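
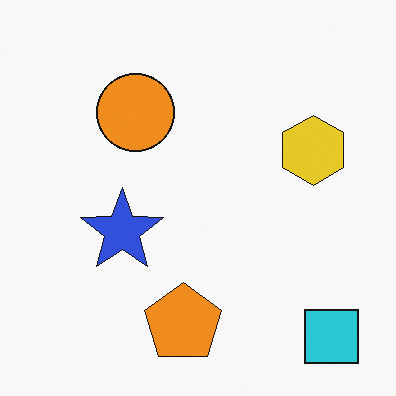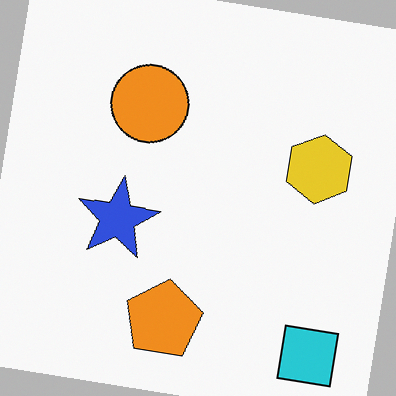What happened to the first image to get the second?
The transformation is: rotated clockwise by a small amount.

Every shape is tilted by the same angle and the image corners show triangular fill wedges — a whole-image rotation by a non-right angle.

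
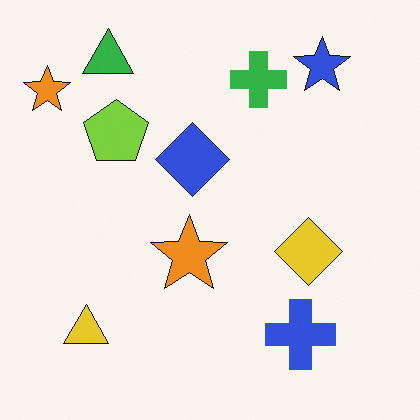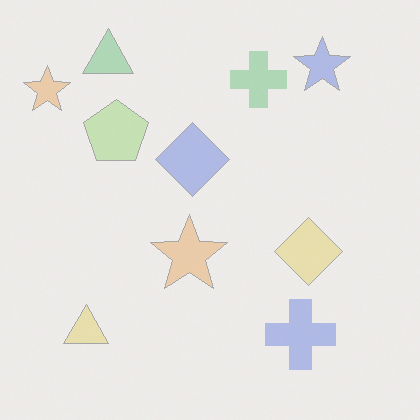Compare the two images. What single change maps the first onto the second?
The image was given much lower contrast.

Tones are pushed toward mid-grey across the whole image — a global contrast change.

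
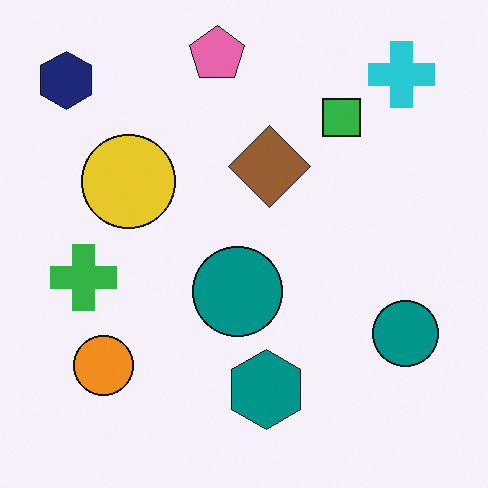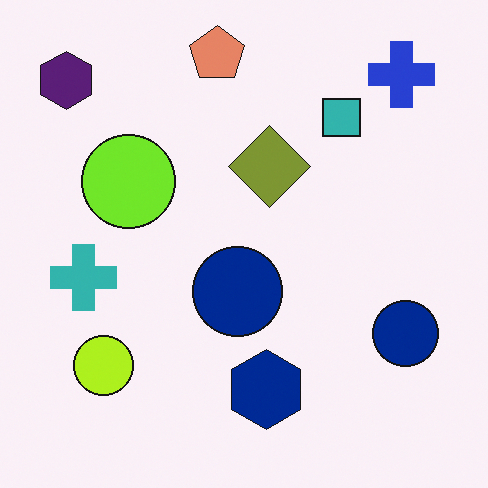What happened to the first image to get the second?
The second image is the first hue-shifted by a small amount.

Every shape's color has rotated by the same amount around the hue wheel — a uniform hue shift.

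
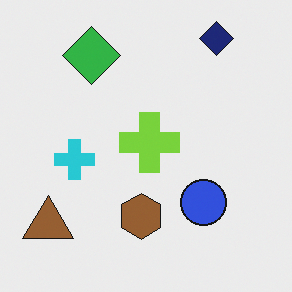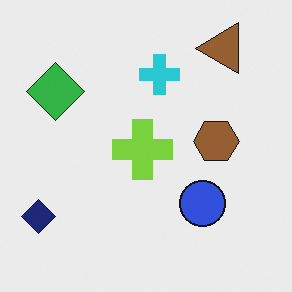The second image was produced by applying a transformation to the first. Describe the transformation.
The image was transposed (reflected across the top-left ↔ bottom-right diagonal).

Shapes have swapped their row and column positions — what was in the top-right is now in the bottom-left — a diagonal reflection.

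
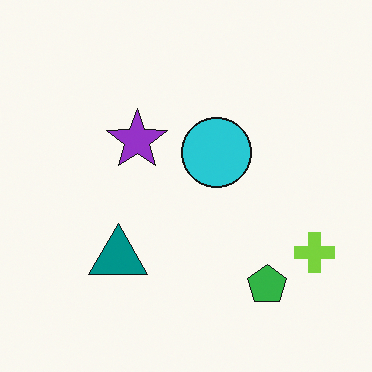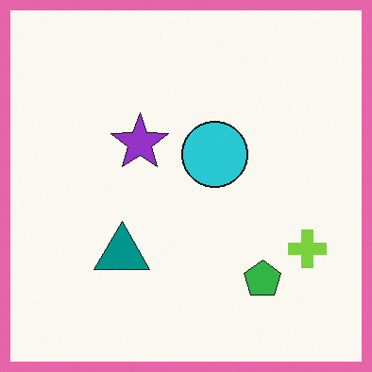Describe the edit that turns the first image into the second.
The image was framed with a pink border.

A solid pink frame runs around the edge of the second image, with the content slightly shrunk inside it.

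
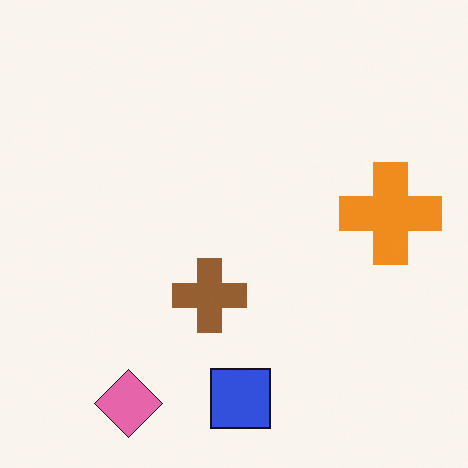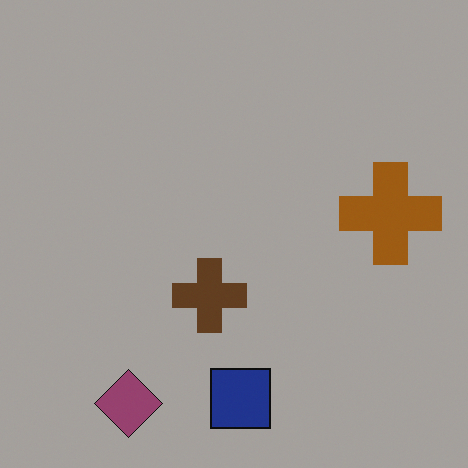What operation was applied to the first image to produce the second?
This is the original image substantially darkened.

Every pixel — background and shapes alike — is uniformly darkened.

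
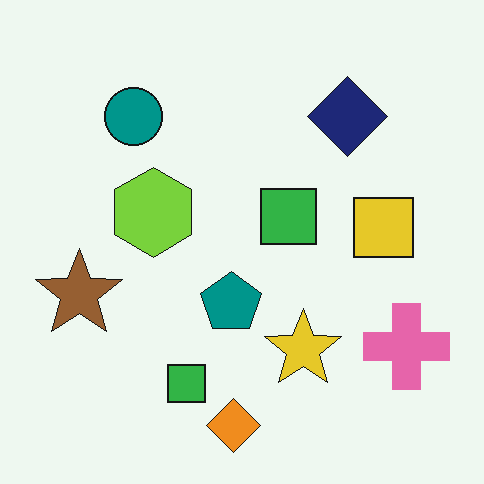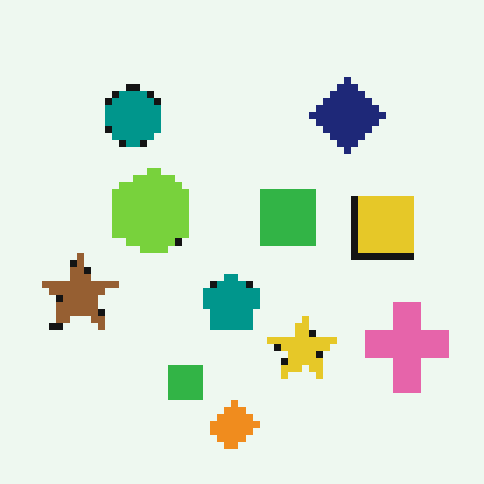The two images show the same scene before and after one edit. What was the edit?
The second image is the first moderately pixelated.

Shapes are reduced to large square blocks; fine edges and outlines are lost — a downscale-then-upscale (mosaic) effect.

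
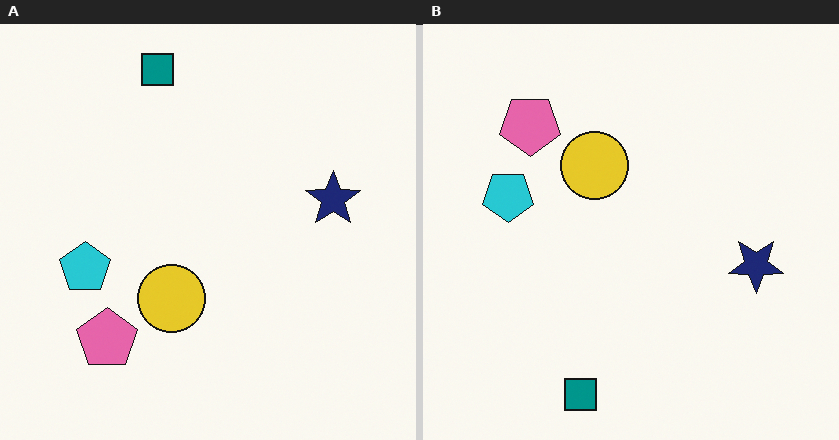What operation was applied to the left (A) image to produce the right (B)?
The image was flipped vertically (top ↔ bottom).

The teal square is in the top of the left (A) image and the bottom of the right (B) — shapes on opposite sides of the horizontal midline have swapped in a mirror flip.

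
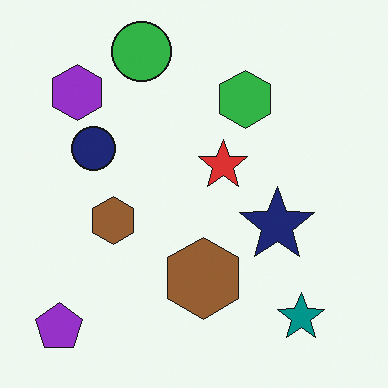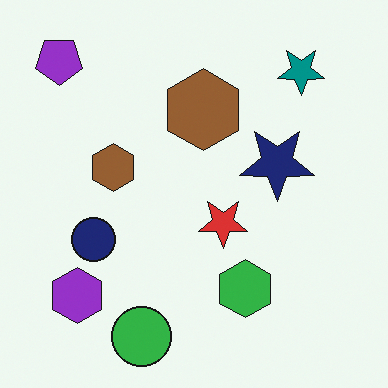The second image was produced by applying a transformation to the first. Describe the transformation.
The transformation is: flipped vertically (top ↔ bottom).

The green circle is in the top of the first image and the bottom of the second — shapes on opposite sides of the horizontal midline have swapped in a mirror flip.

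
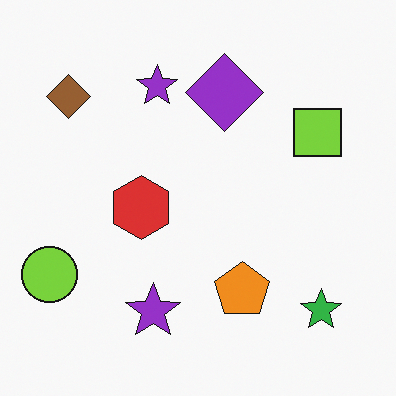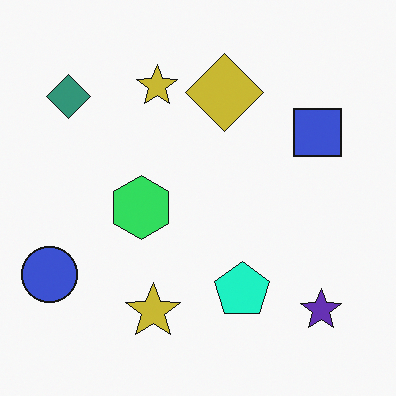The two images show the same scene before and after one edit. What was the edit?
The transformation is: hue-shifted noticeably.

Every shape's color has rotated by the same amount around the hue wheel — a uniform hue shift.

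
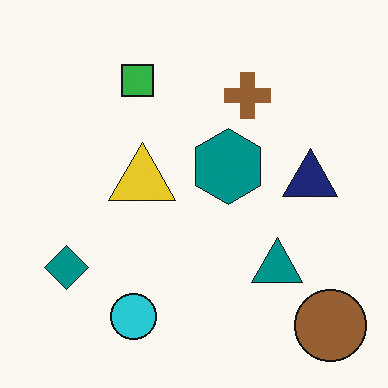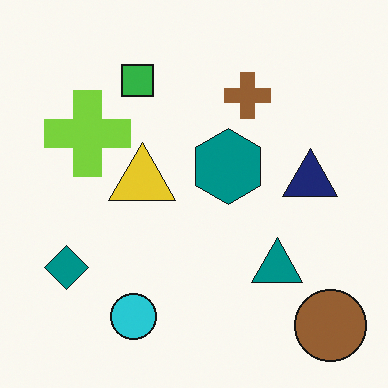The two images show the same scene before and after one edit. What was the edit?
It was overlaid with an additional lime cross.

A lime cross appears in the second image that is absent from the first.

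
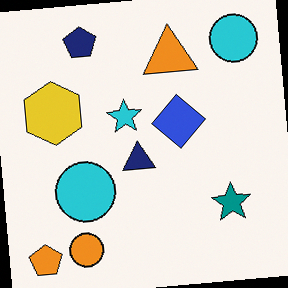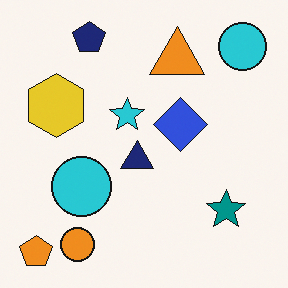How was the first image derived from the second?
It was rotated counter-clockwise by a slight angle.

Every shape is tilted by the same angle and the image corners show triangular fill wedges — a whole-image rotation by a non-right angle.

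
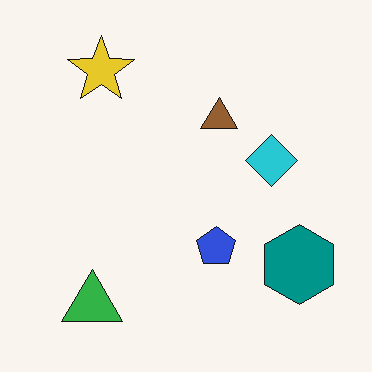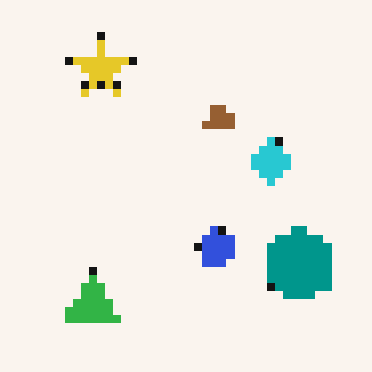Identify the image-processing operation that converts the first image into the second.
It was moderately pixelated.

Shapes are reduced to large square blocks; fine edges and outlines are lost — a downscale-then-upscale (mosaic) effect.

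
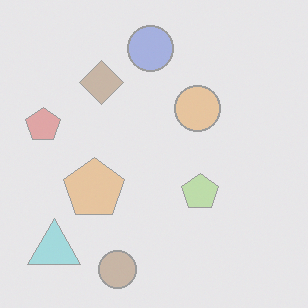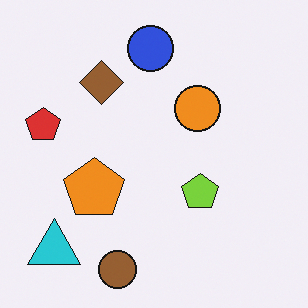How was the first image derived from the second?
The image was washed out (contrast reduced).

Tones are pushed toward mid-grey across the whole image — a global contrast change.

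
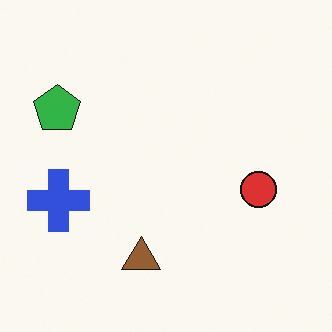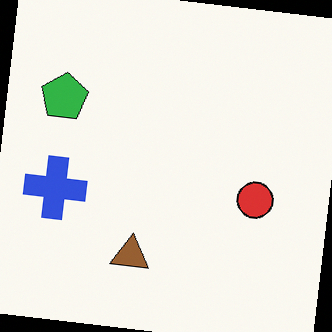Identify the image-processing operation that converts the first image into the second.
The transformation is: rotated clockwise by a slight angle.

Every shape is tilted by the same angle and the image corners show triangular fill wedges — a whole-image rotation by a non-right angle.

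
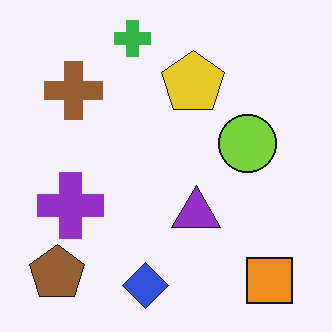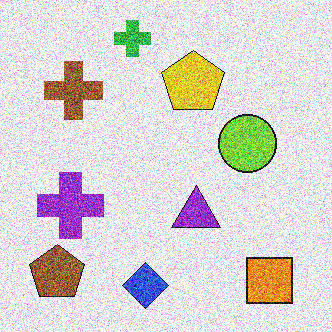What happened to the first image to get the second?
The second image is the first degraded with a thick layer of grain.

Random speckle covers the whole image, including the flat background.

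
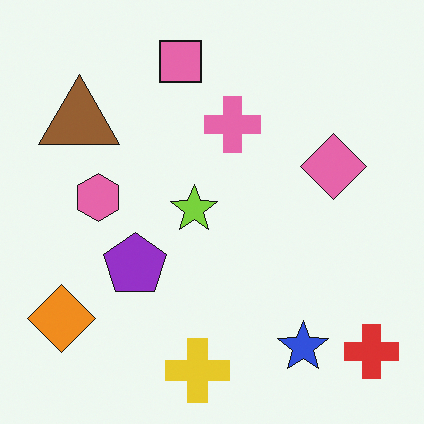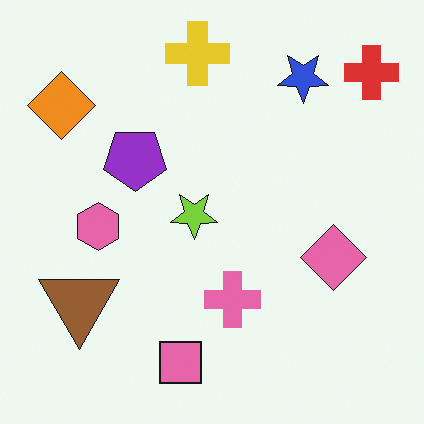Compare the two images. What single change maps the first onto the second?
The second image is the first flipped vertically (top ↔ bottom).

The yellow cross is in the bottom of the first image and the top of the second — shapes on opposite sides of the horizontal midline have swapped in a mirror flip.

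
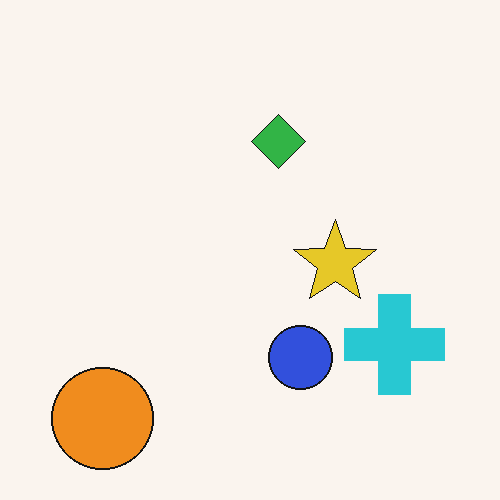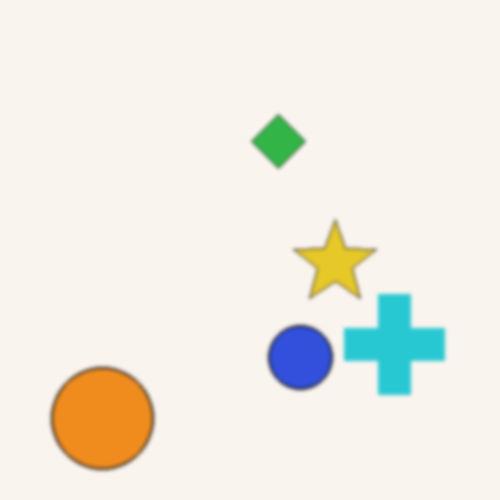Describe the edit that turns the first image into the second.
This is the original image given a subtle gaussian blur.

Shape edges and outlines are uniformly softened across the whole image.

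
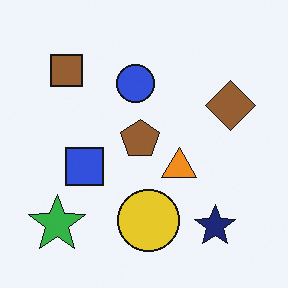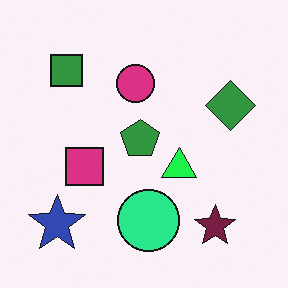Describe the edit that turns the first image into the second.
The image was hue-shifted through roughly a third of the color wheel.

Every shape's color has rotated by the same amount around the hue wheel — a uniform hue shift.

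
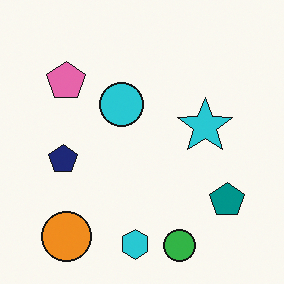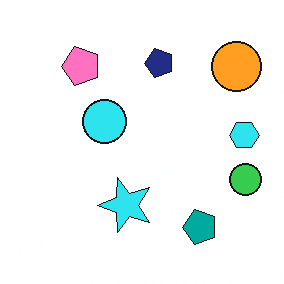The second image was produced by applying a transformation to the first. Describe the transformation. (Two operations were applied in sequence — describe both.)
It was transposed (reflected across the top-left ↔ bottom-right diagonal), then slightly brightened.

Shapes have swapped their row and column positions — what was in the top-right is now in the bottom-left — a diagonal reflection. Every pixel — background and shapes alike — is uniformly brightened.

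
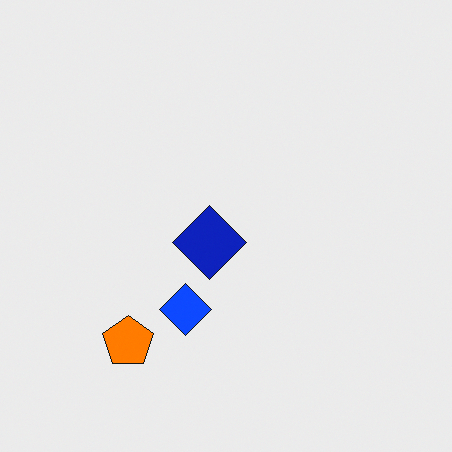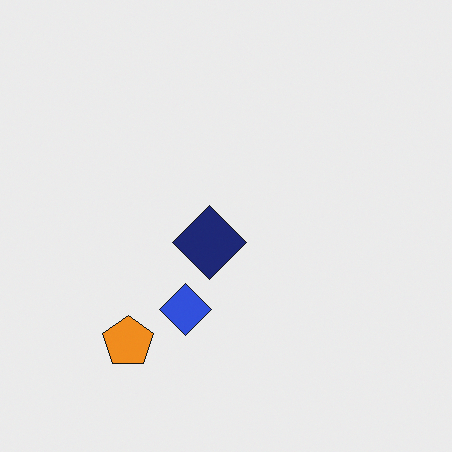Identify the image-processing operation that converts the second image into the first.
It was heavily oversaturated.

All colors are more vivid — a global saturation change.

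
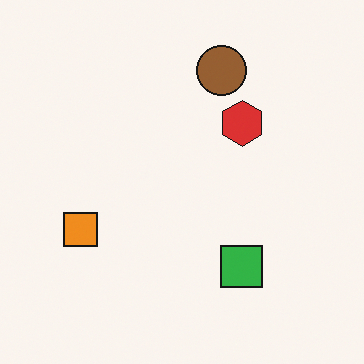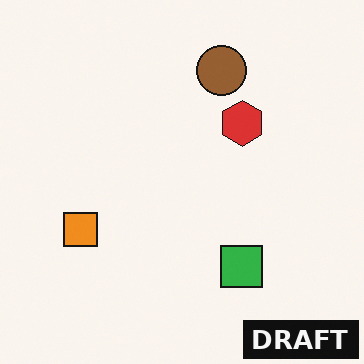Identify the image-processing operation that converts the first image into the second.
The transformation is: watermarked with the text "DRAFT" in the lower-right corner.

A dark label reading "DRAFT" appears in the lower-right corner.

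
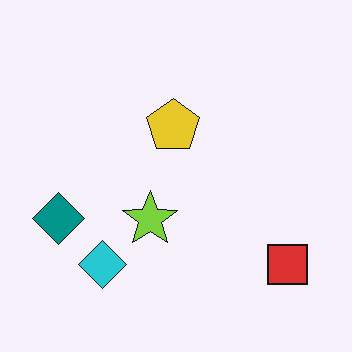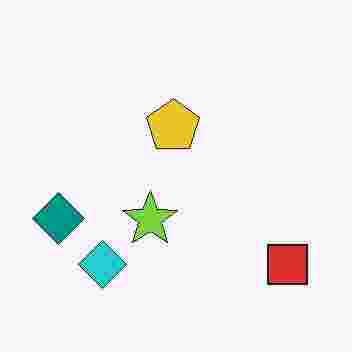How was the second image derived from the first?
Degraded with heavy JPEG compression.

Blocky 8×8 compression artifacts appear around shape edges and the flat background shows ringing — characteristic JPEG degradation.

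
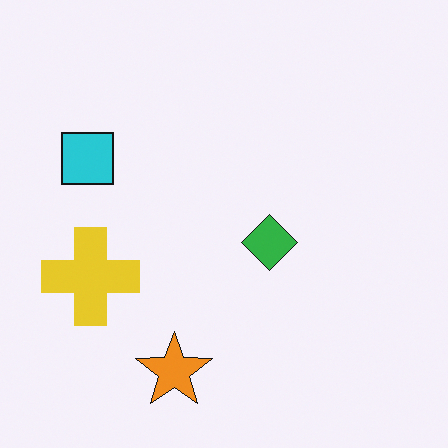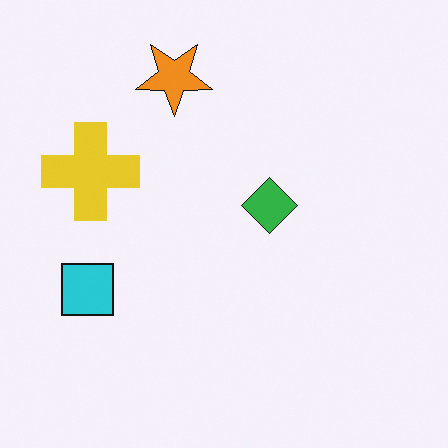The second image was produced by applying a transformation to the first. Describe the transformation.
It was flipped vertically (top ↔ bottom).

The orange star is in the bottom of the first image and the top of the second — shapes on opposite sides of the horizontal midline have swapped in a mirror flip.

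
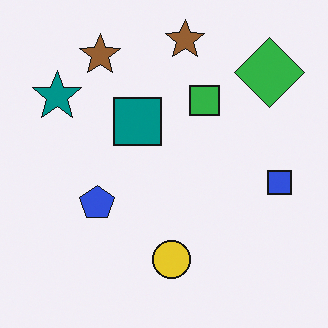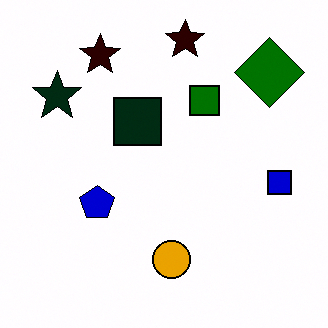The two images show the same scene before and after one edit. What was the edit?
The image was boosted in contrast.

Tones are pushed away from mid-grey across the whole image — a global contrast change.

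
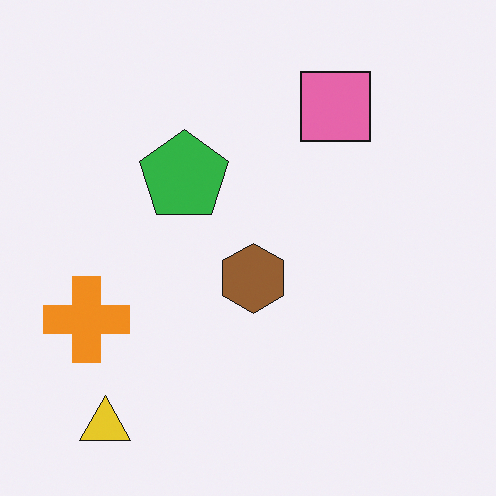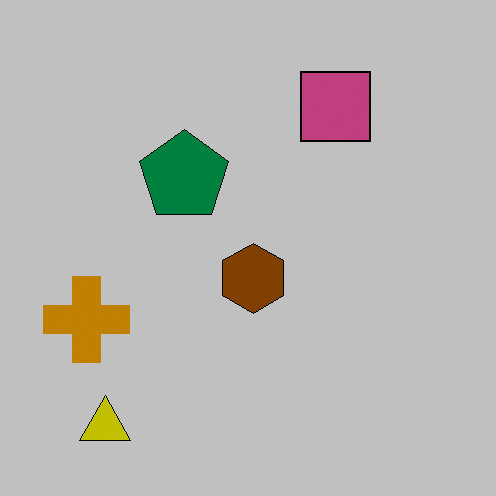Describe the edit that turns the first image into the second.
The transformation is: aggressively posterized.

Each flat color has snapped to a coarser quantized level — most visibly, the near-white background has dropped to a flat grey.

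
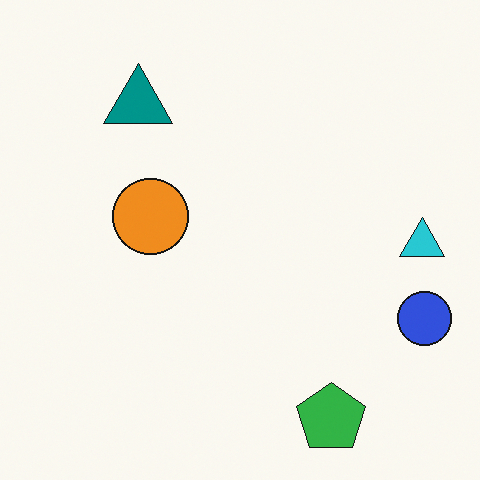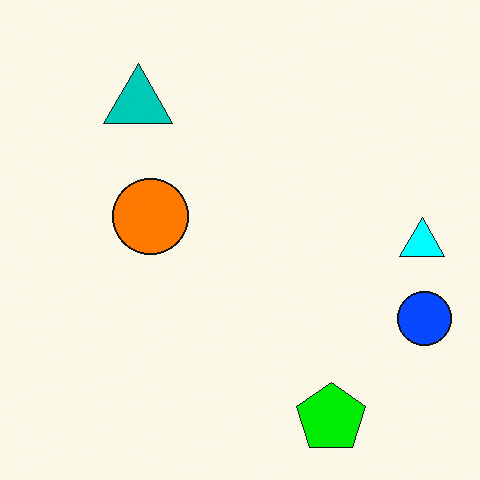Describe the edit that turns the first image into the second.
The second image is the first heavily oversaturated.

All colors are more vivid — a global saturation change.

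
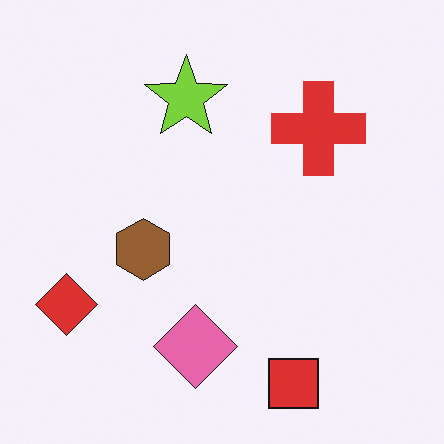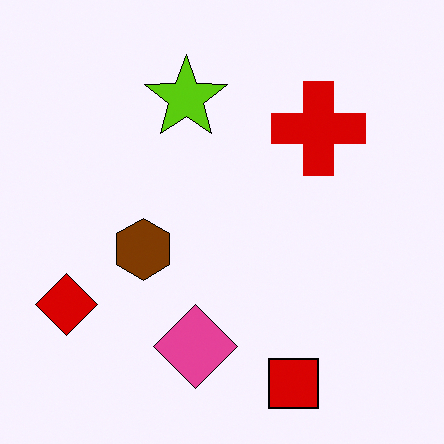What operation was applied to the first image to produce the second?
Given slightly increased contrast.

Tones are pushed away from mid-grey across the whole image — a global contrast change.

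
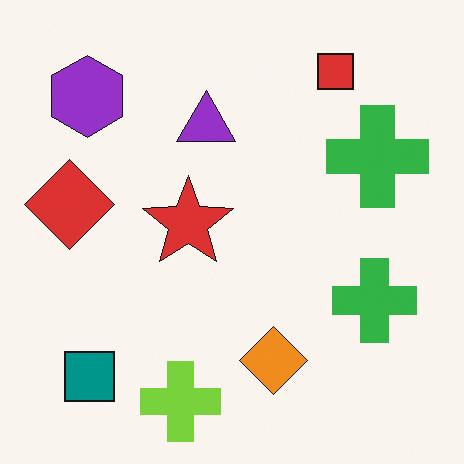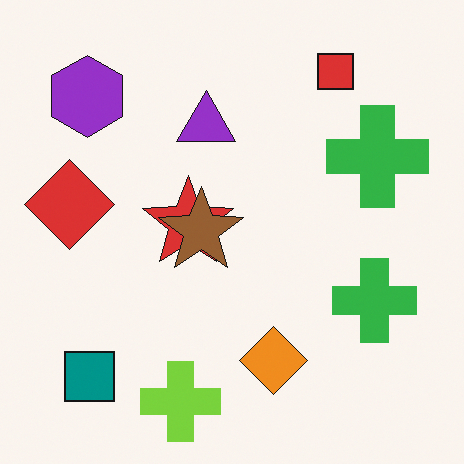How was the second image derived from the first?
The image was overlaid with an additional brown star.

A brown star appears in the second image that is absent from the first.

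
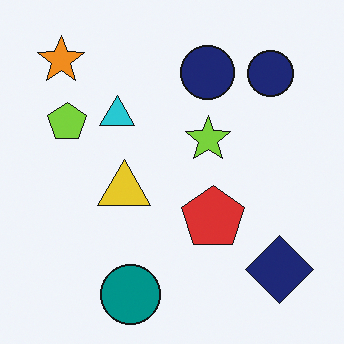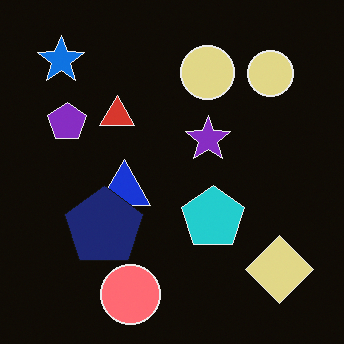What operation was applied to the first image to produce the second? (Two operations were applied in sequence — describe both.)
The second image is the first color-inverted (negative), then overlaid with an additional navy pentagon.

The light background has become dark and every shape's color is its complement — a photographic negative. A navy pentagon appears in the second image that is absent from the first.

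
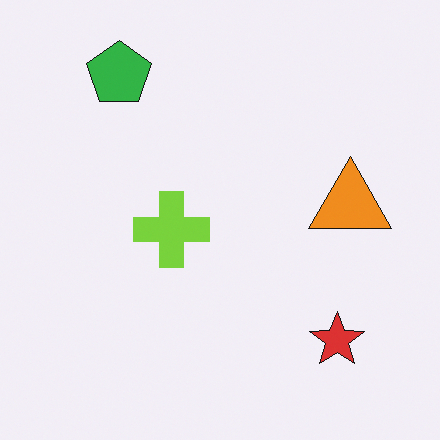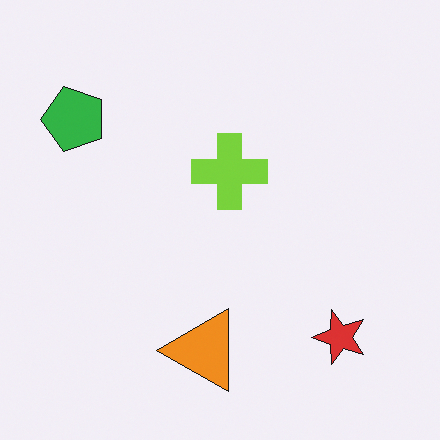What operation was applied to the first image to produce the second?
The transformation is: transposed (reflected across the top-left ↔ bottom-right diagonal).

Shapes have swapped their row and column positions — what was in the top-right is now in the bottom-left — a diagonal reflection.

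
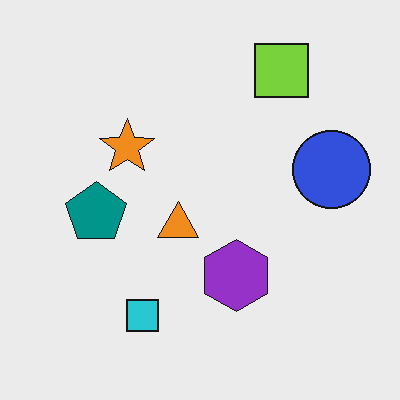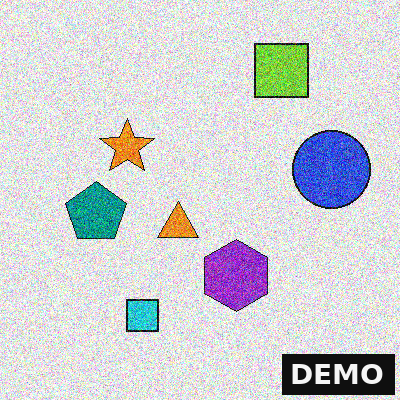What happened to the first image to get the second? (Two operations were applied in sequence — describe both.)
The image was degraded with strong gaussian noise, then watermarked with the text "DEMO" in the lower-right corner.

Random speckle covers the whole image, including the flat background. A dark label reading "DEMO" appears in the lower-right corner.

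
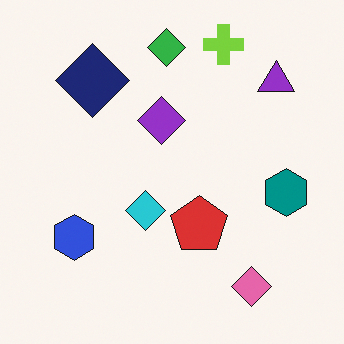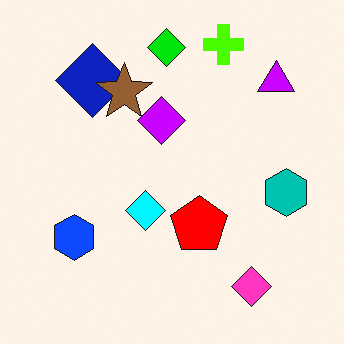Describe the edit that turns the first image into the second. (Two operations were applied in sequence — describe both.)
This is the original image heavily oversaturated, then overlaid with an additional brown star.

All colors are more vivid — a global saturation change. A brown star appears in the second image that is absent from the first.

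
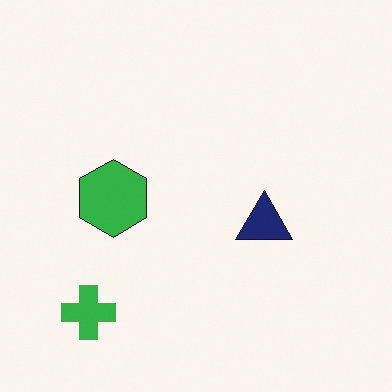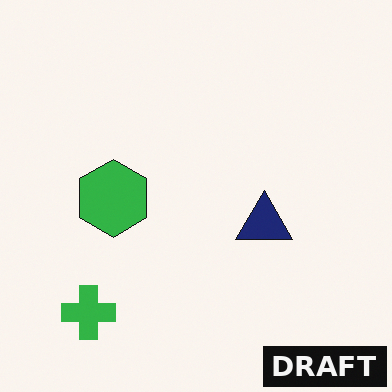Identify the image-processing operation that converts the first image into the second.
The image was watermarked with the text "DRAFT" in the lower-right corner.

A dark label reading "DRAFT" appears in the lower-right corner.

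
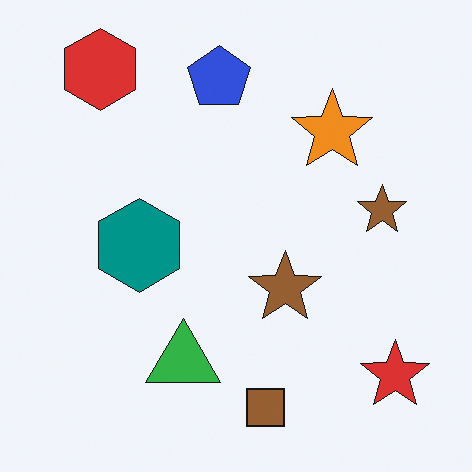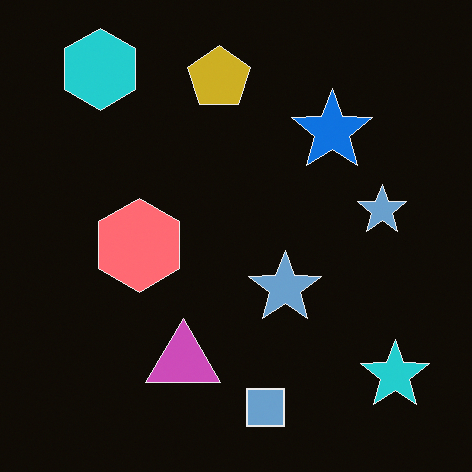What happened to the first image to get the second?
This is the original image color-inverted (negative).

The light background has become dark and every shape's color is its complement — a photographic negative.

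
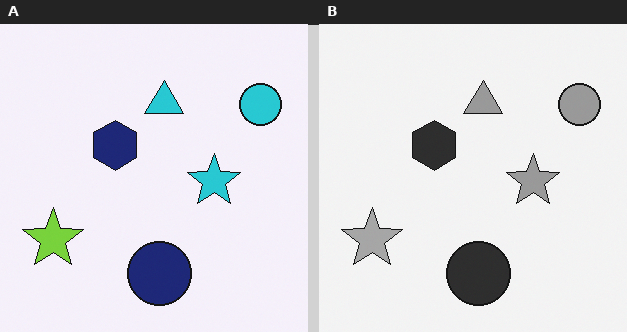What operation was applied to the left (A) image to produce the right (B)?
The transformation is: converted to grayscale.

All color is removed — every shape is now a shade of grey.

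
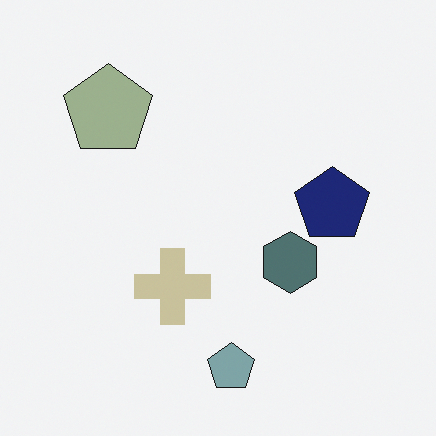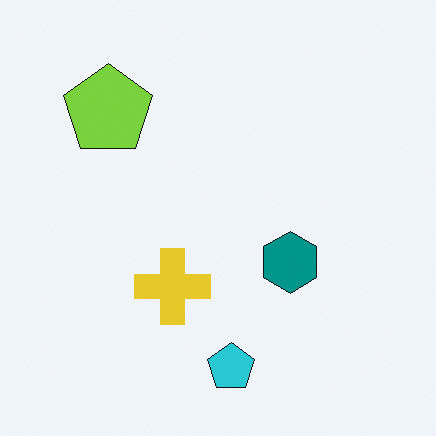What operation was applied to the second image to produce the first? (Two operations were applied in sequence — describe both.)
It was heavily desaturated, then overlaid with an additional navy pentagon.

All colors are more muted and greyish — a global saturation change. A navy pentagon appears in the first image that is absent from the second.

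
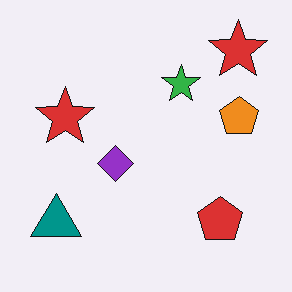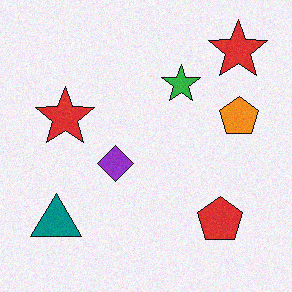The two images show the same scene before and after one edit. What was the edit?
The transformation is: degraded with subtle gaussian noise.

Random speckle covers the whole image, including the flat background.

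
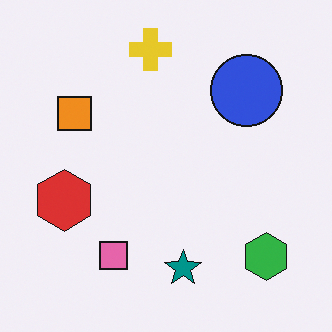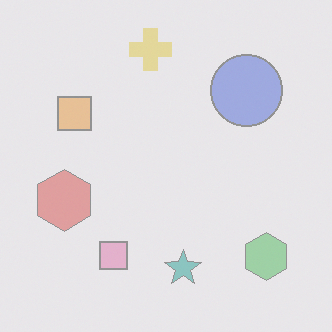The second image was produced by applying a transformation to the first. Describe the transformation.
This is the original image washed out (contrast reduced).

Tones are pushed toward mid-grey across the whole image — a global contrast change.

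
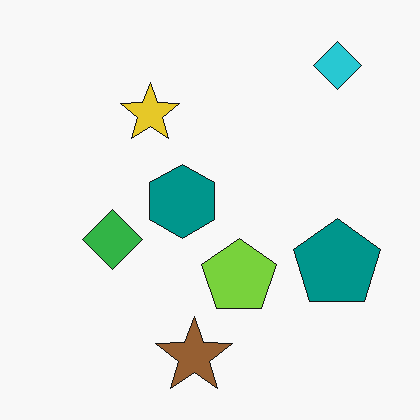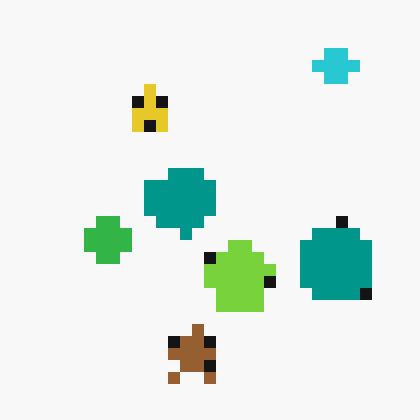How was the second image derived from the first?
It was heavily pixelated into large blocks.

Shapes are reduced to large square blocks; fine edges and outlines are lost — a downscale-then-upscale (mosaic) effect.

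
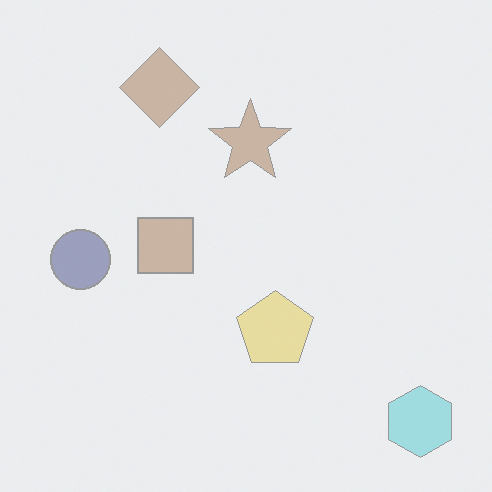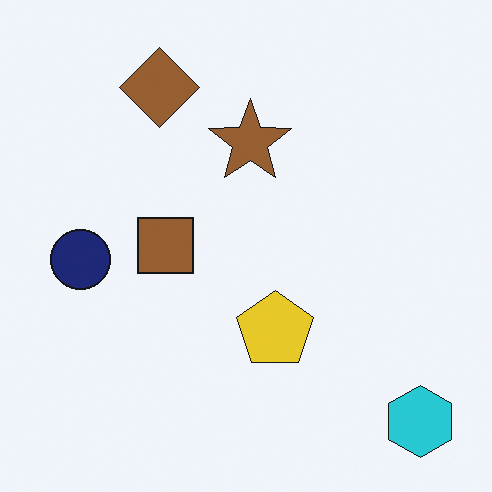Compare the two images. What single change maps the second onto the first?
This is the original image washed out (contrast reduced).

Tones are pushed toward mid-grey across the whole image — a global contrast change.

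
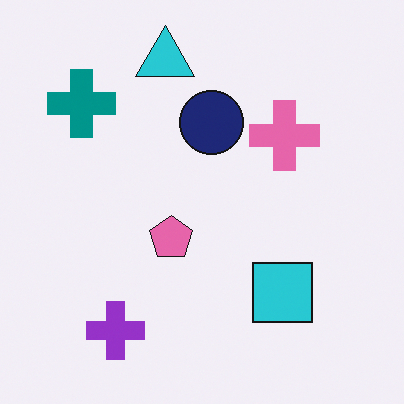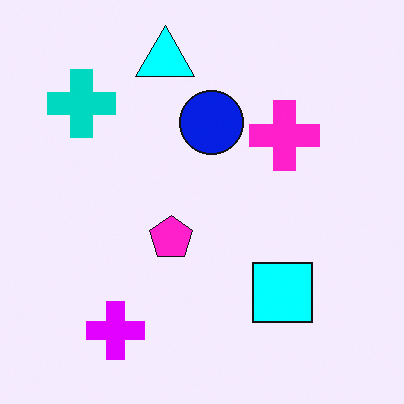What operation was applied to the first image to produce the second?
The transformation is: heavily oversaturated.

All colors are more vivid — a global saturation change.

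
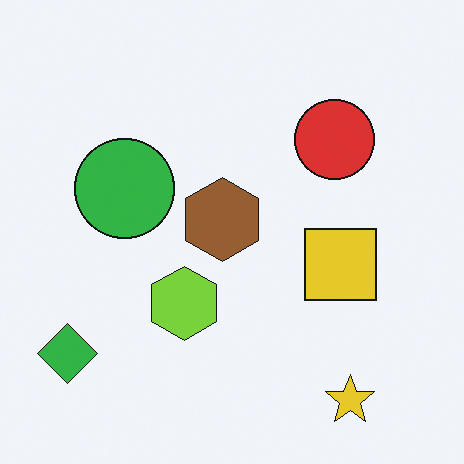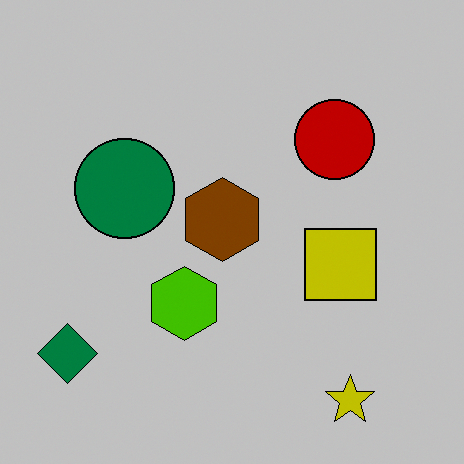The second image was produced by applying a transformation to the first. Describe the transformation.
The transformation is: aggressively posterized.

Each flat color has snapped to a coarser quantized level — most visibly, the near-white background has dropped to a flat grey.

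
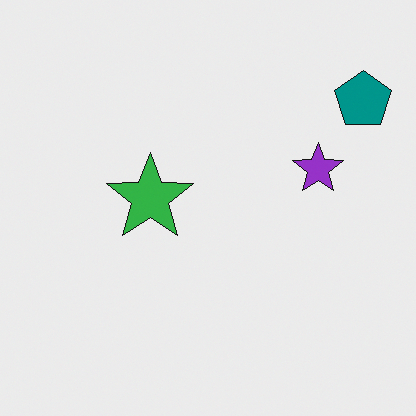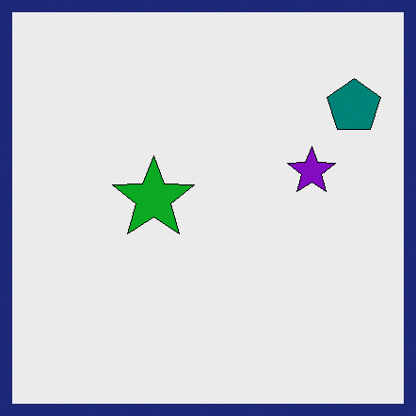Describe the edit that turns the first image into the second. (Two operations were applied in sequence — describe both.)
This is the original image given slightly increased contrast, then framed with a navy border.

Tones are pushed away from mid-grey across the whole image — a global contrast change. A solid navy frame runs around the edge of the second image, with the content slightly shrunk inside it.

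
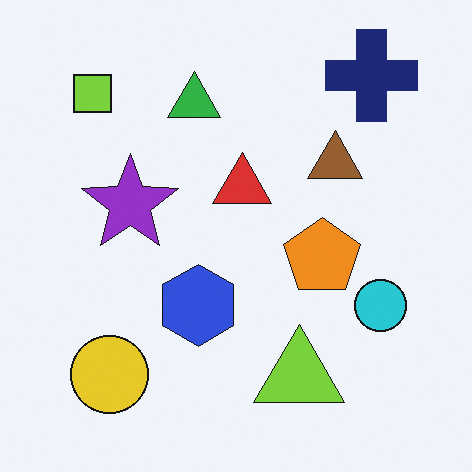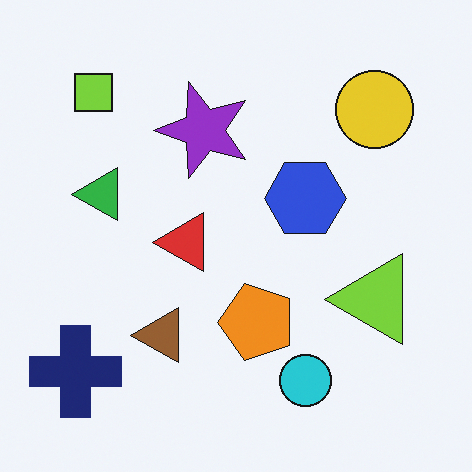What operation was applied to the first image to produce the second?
The image was transposed (reflected across the top-left ↔ bottom-right diagonal).

Shapes have swapped their row and column positions — what was in the top-right is now in the bottom-left — a diagonal reflection.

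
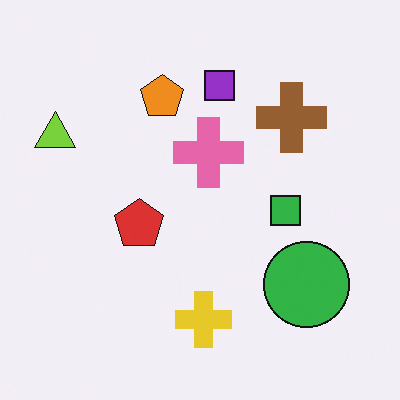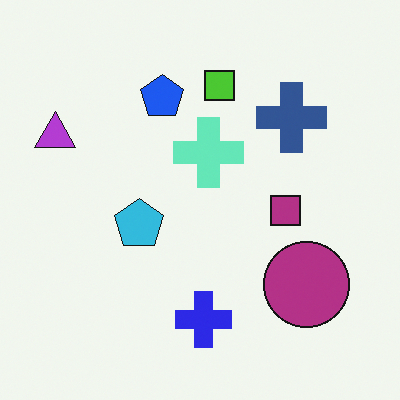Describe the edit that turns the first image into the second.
The second image is the first hue-shifted through roughly half the color wheel.

Every shape's color has rotated by the same amount around the hue wheel — a uniform hue shift.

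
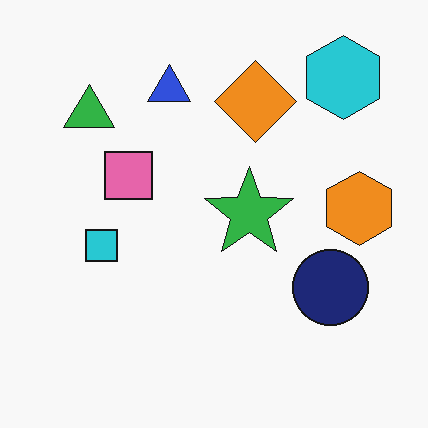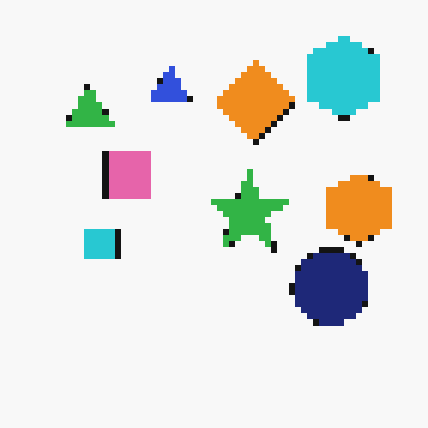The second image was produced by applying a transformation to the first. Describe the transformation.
The image was moderately pixelated.

Shapes are reduced to large square blocks; fine edges and outlines are lost — a downscale-then-upscale (mosaic) effect.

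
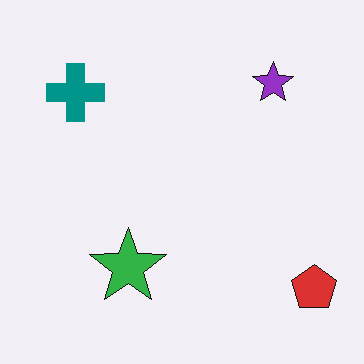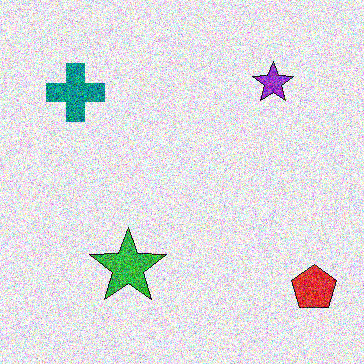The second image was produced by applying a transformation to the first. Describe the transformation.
The second image is the first degraded with heavy additive noise.

Random speckle covers the whole image, including the flat background.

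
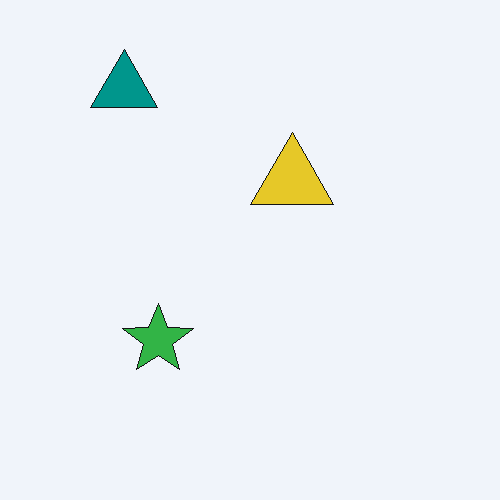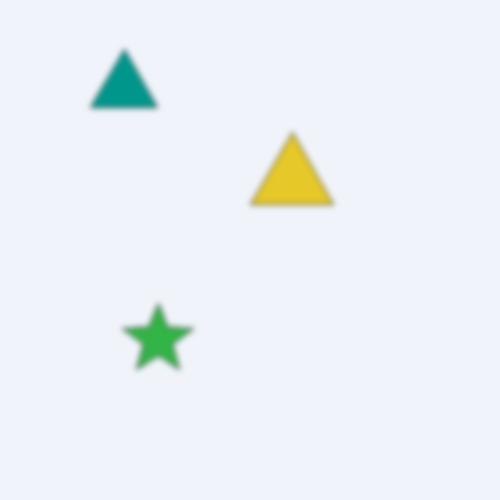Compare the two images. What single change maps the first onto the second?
The image was noticeably gaussian-blurred.

Shape edges and outlines are uniformly softened across the whole image.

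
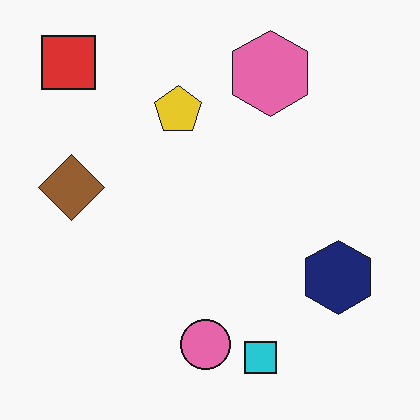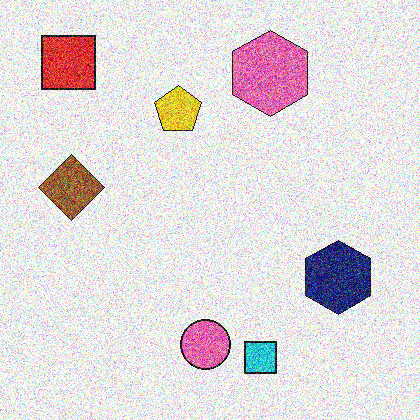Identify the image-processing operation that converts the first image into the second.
Degraded with strong gaussian noise.

Random speckle covers the whole image, including the flat background.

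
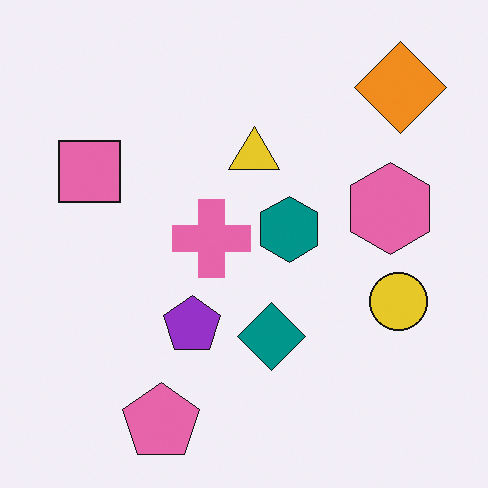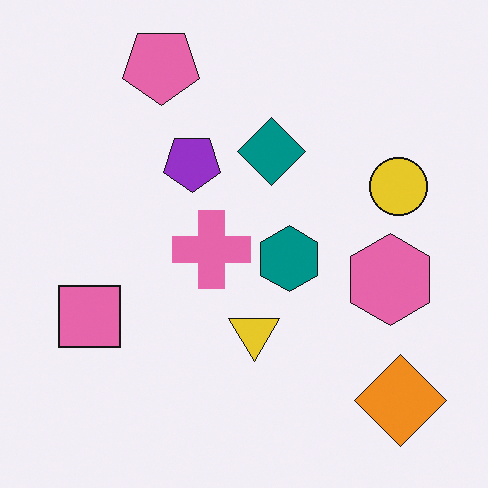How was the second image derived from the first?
Flipped vertically (top ↔ bottom).

The pink pentagon is in the bottom-left of the first image and the top-left of the second — shapes on opposite sides of the horizontal midline have swapped in a mirror flip.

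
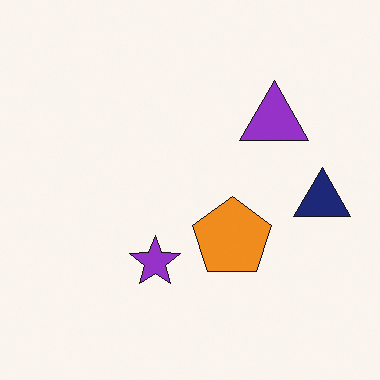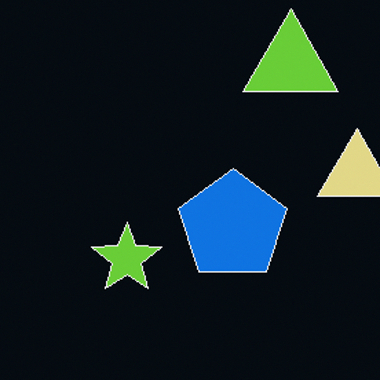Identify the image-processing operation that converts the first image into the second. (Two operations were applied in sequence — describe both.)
The transformation is: cropped slightly and scaled back up, then color-inverted (negative).

The visible shapes are larger and the field of view is narrower; shapes near the original edges may be partly or wholly outside the frame — a crop-and-rescale. The light background has become dark and every shape's color is its complement — a photographic negative.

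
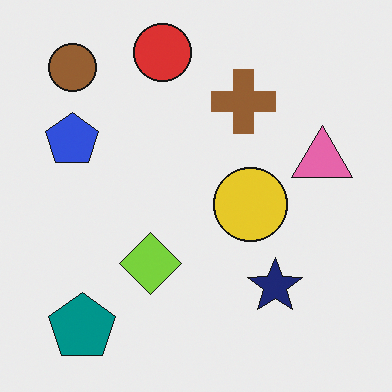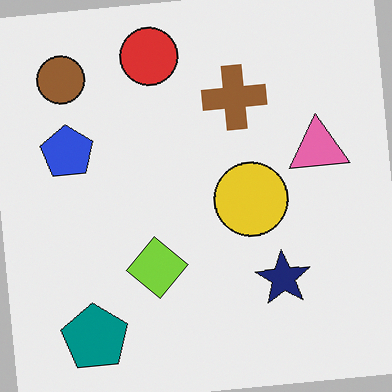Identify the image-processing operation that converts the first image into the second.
Rotated counter-clockwise by a small amount.

Every shape is tilted by the same angle and the image corners show triangular fill wedges — a whole-image rotation by a non-right angle.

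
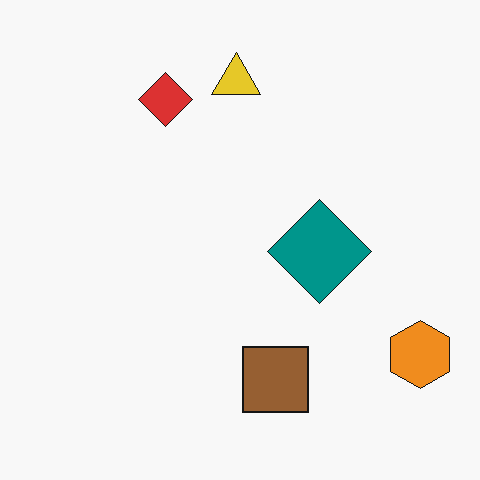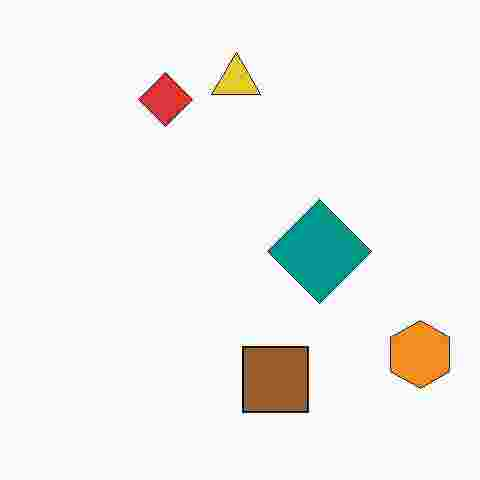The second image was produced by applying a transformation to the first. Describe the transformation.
Degraded with heavy JPEG compression.

Blocky 8×8 compression artifacts appear around shape edges and the flat background shows ringing — characteristic JPEG degradation.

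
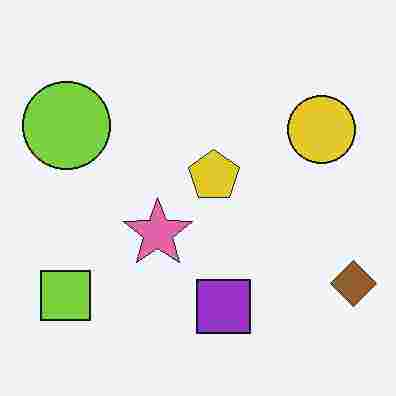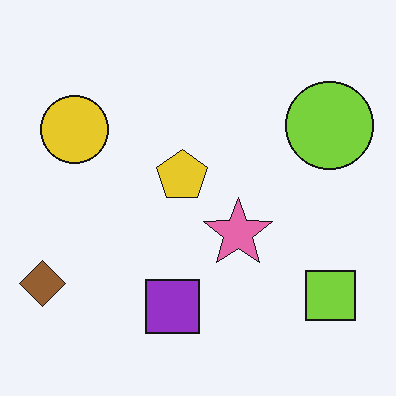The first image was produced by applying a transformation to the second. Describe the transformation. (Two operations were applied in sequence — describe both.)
The first image is the second flipped horizontally (left ↔ right), then degraded with heavy JPEG compression.

The brown diamond is in the bottom-left of the second image and the bottom-right of the first — shapes on opposite sides of the vertical midline have swapped in a mirror flip. Blocky 8×8 compression artifacts appear around shape edges and the flat background shows ringing — characteristic JPEG degradation.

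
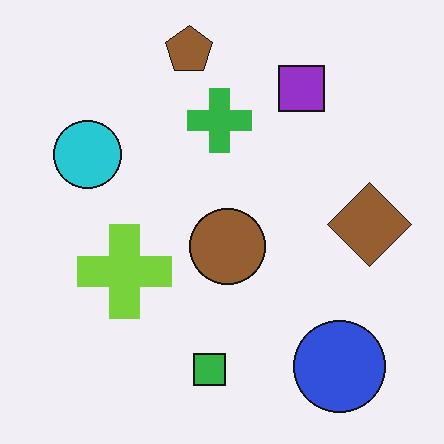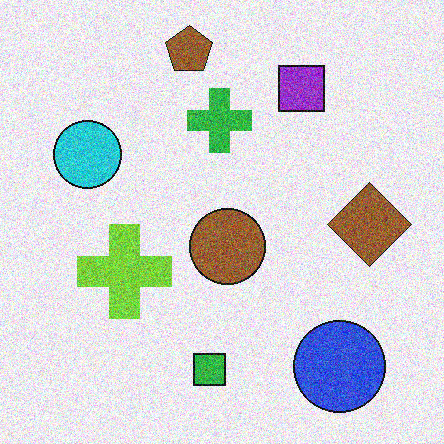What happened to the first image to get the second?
It was degraded with moderate additive noise.

Random speckle covers the whole image, including the flat background.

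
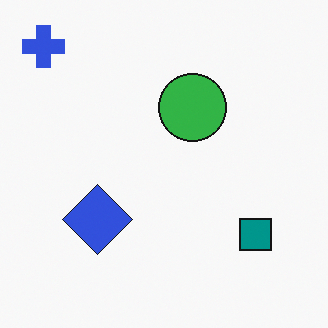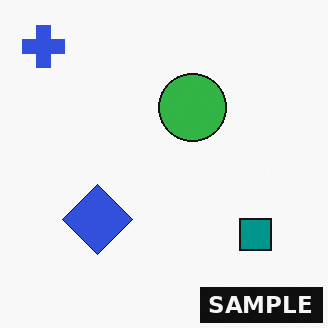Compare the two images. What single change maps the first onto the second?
The image was watermarked with the text "SAMPLE" in the lower-right corner.

A dark label reading "SAMPLE" appears in the lower-right corner.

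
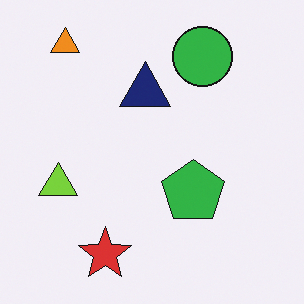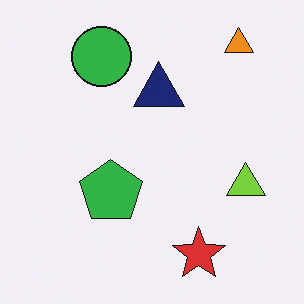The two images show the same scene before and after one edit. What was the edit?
The image was flipped horizontally (left ↔ right).

The lime triangle is in the left of the first image and the right of the second — shapes on opposite sides of the vertical midline have swapped in a mirror flip.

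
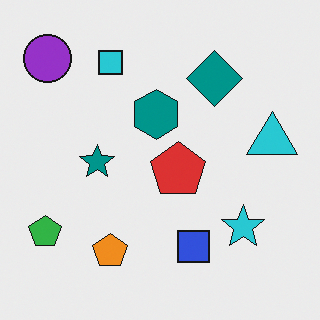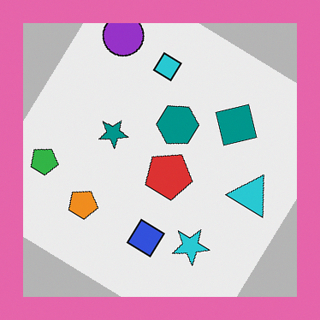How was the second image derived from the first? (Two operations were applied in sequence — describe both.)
Rotated clockwise by a large amount — several tens of degrees, then framed with a pink border.

Every shape is tilted by the same angle and the image corners show triangular fill wedges — a whole-image rotation by a non-right angle. A solid pink frame runs around the edge of the second image, with the content slightly shrunk inside it.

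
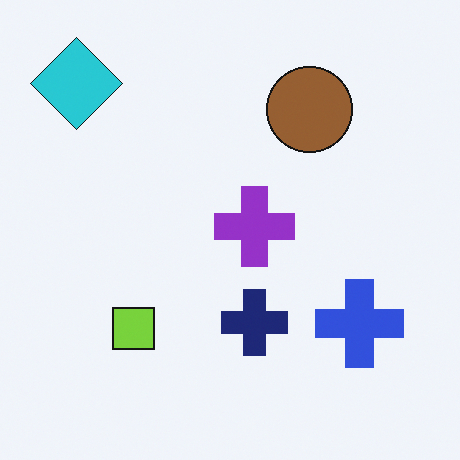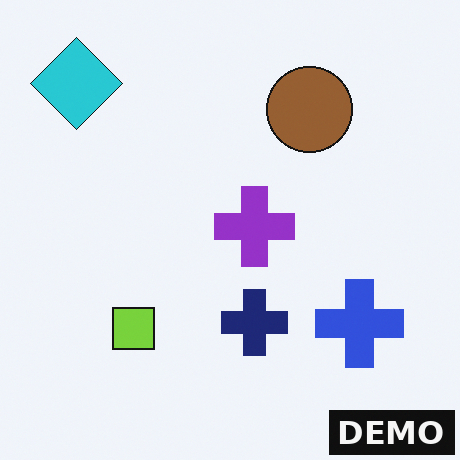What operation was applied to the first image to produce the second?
The second image is the first watermarked with the text "DEMO" in the lower-right corner.

A dark label reading "DEMO" appears in the lower-right corner.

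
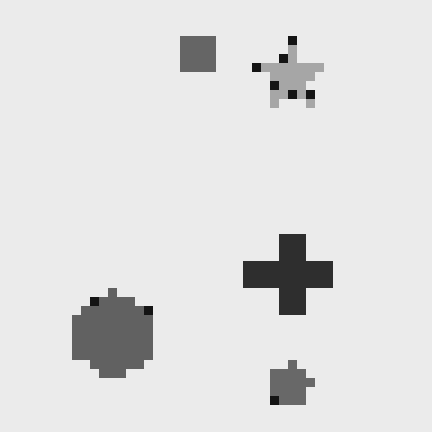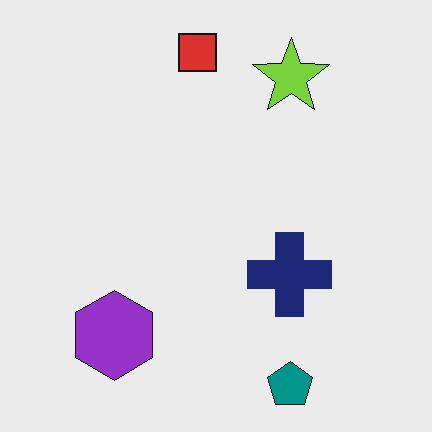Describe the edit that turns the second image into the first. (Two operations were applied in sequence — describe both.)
The first image is the second converted to grayscale, then heavily pixelated into large blocks.

All color is removed — every shape is now a shade of grey. Shapes are reduced to large square blocks; fine edges and outlines are lost — a downscale-then-upscale (mosaic) effect.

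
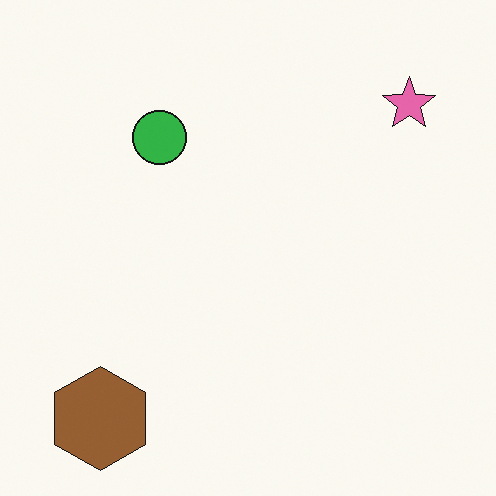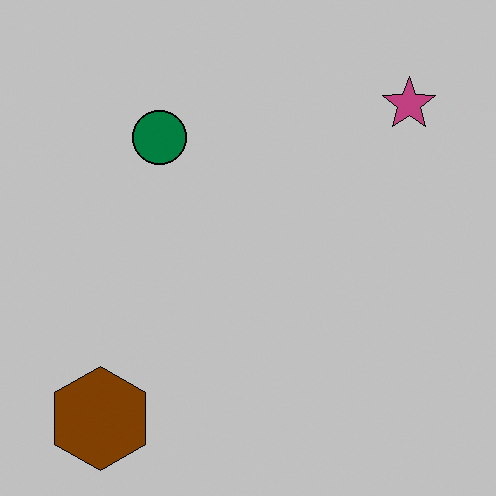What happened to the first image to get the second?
This is the original image aggressively posterized.

Each flat color has snapped to a coarser quantized level — most visibly, the near-white background has dropped to a flat grey.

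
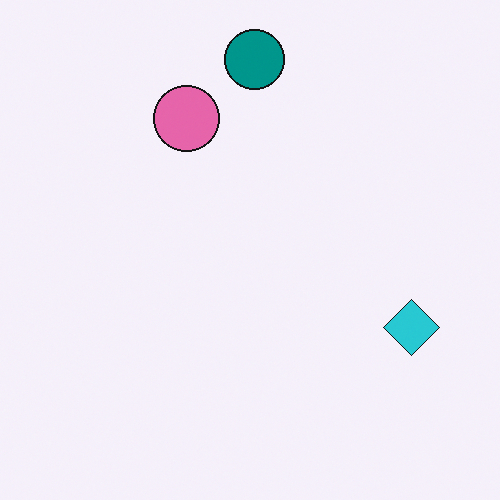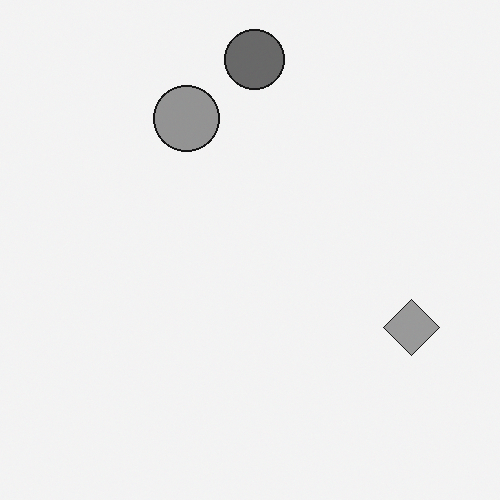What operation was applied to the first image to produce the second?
It was converted to grayscale.

All color is removed — every shape is now a shade of grey.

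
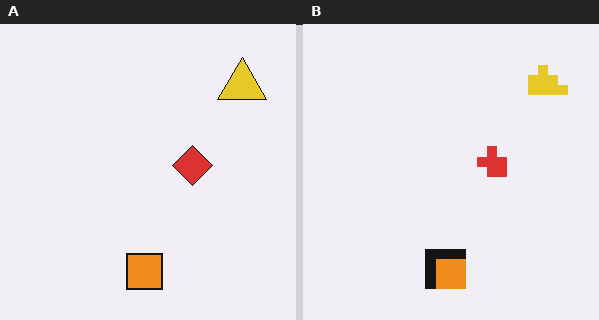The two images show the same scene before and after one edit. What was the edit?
It was heavily pixelated into large blocks.

Shapes are reduced to large square blocks; fine edges and outlines are lost — a downscale-then-upscale (mosaic) effect.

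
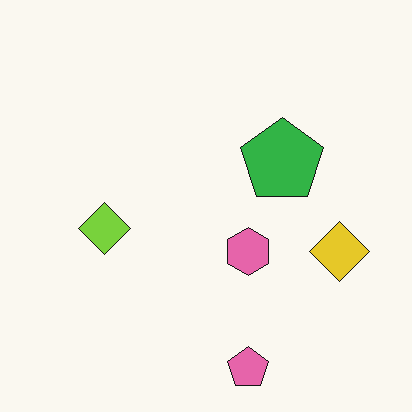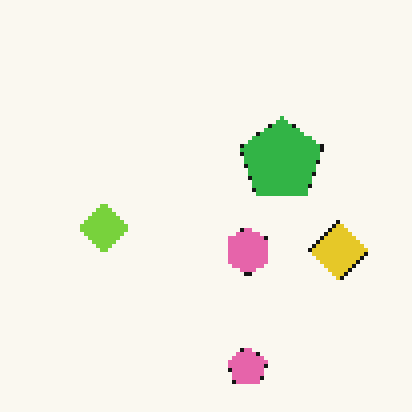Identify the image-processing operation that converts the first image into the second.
The image was lightly pixelated (a mild mosaic effect).

Shapes are reduced to large square blocks; fine edges and outlines are lost — a downscale-then-upscale (mosaic) effect.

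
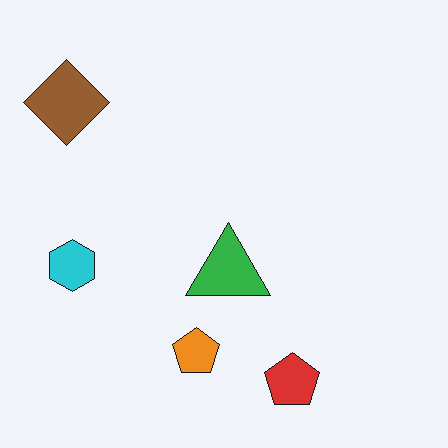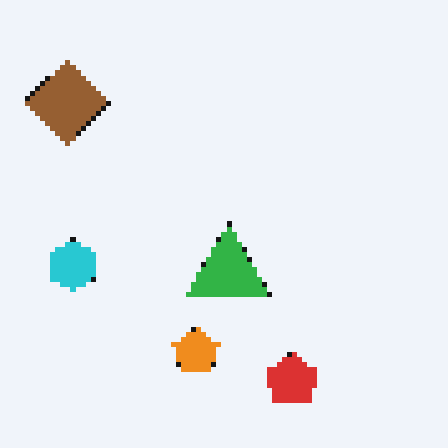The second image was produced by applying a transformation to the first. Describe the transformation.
The transformation is: lightly pixelated (a mild mosaic effect).

Shapes are reduced to large square blocks; fine edges and outlines are lost — a downscale-then-upscale (mosaic) effect.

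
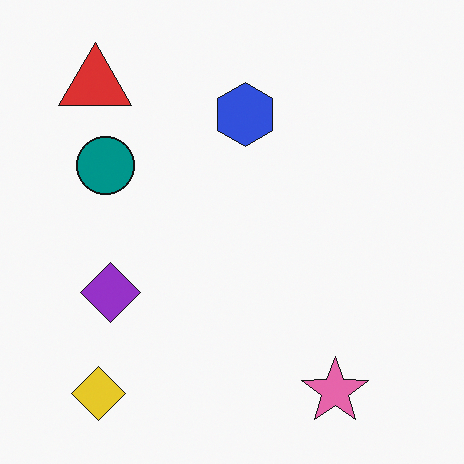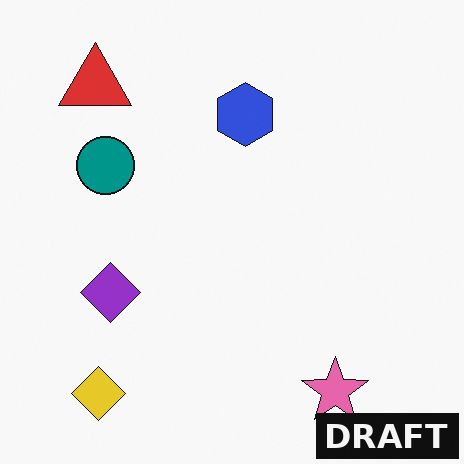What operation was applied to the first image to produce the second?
The transformation is: watermarked with the text "DRAFT" in the lower-right corner.

A dark label reading "DRAFT" appears in the lower-right corner.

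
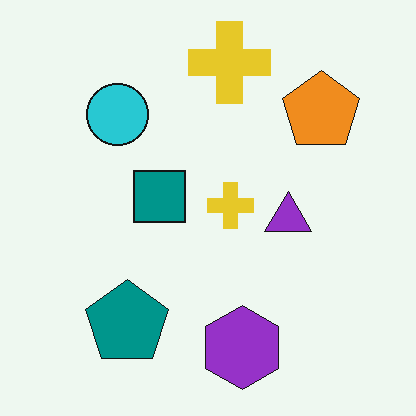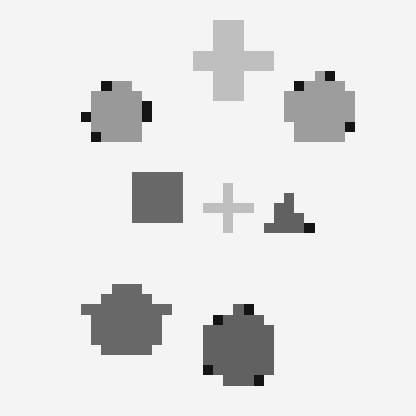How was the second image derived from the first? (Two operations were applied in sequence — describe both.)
The second image is the first converted to grayscale, then heavily pixelated into large blocks.

All color is removed — every shape is now a shade of grey. Shapes are reduced to large square blocks; fine edges and outlines are lost — a downscale-then-upscale (mosaic) effect.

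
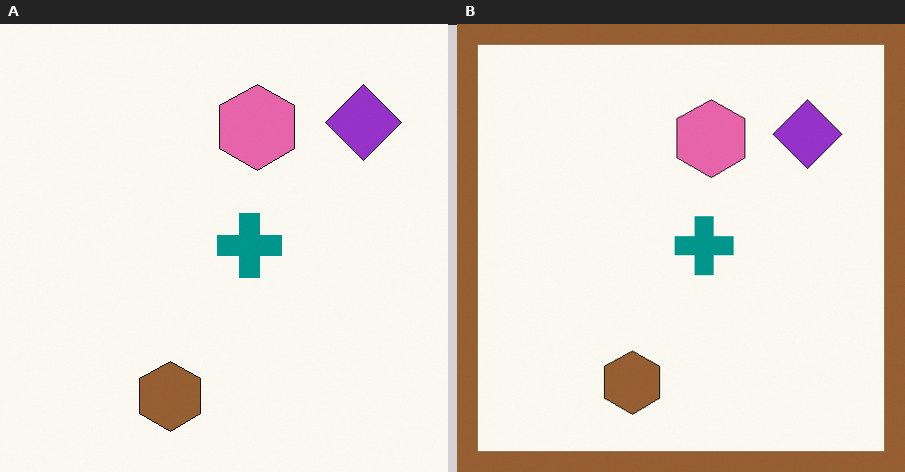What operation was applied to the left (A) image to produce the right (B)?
This is the original image framed with a brown border.

A solid brown frame runs around the edge of the right (B) image, with the content slightly shrunk inside it.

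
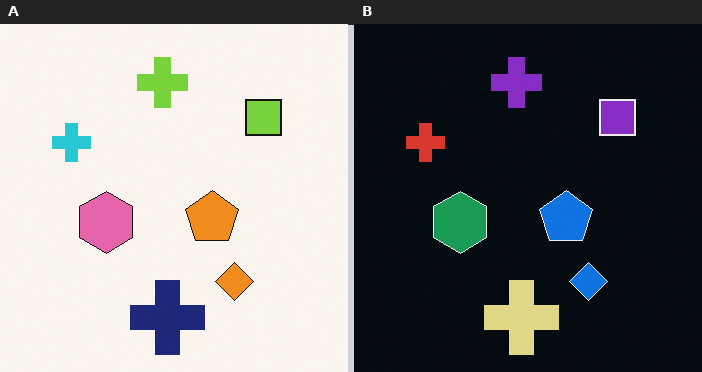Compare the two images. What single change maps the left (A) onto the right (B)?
The image was color-inverted (negative).

The light background has become dark and every shape's color is its complement — a photographic negative.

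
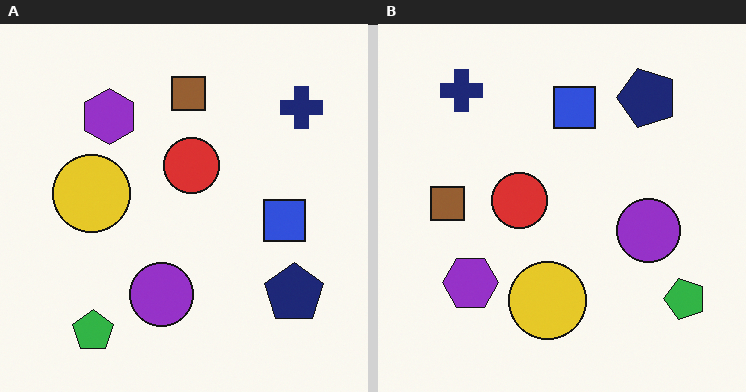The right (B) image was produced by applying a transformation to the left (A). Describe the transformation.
The right (B) image is the left (A) rotated 90° counter-clockwise.

The navy cross sits in the top-right of the left (A) image and the top-left of the right (B) — consistent with a whole-image 90° counter-clockwise rotation.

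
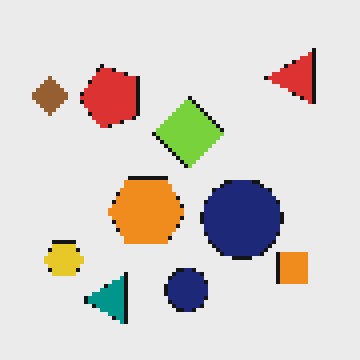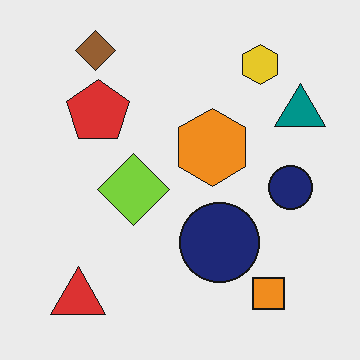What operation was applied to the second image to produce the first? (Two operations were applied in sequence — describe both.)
The transformation is: transposed (reflected across the top-left ↔ bottom-right diagonal), then mildly pixelated.

Shapes have swapped their row and column positions — what was in the top-right is now in the bottom-left — a diagonal reflection. Shapes are reduced to large square blocks; fine edges and outlines are lost — a downscale-then-upscale (mosaic) effect.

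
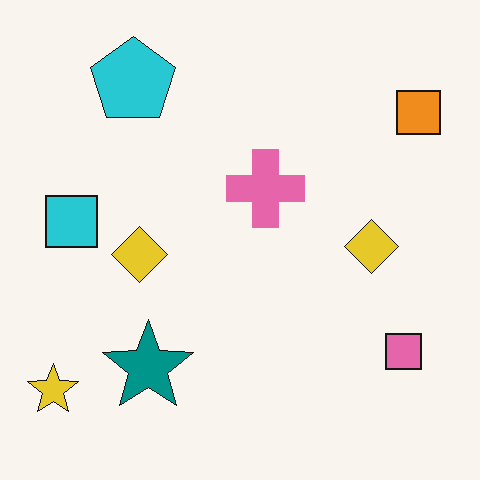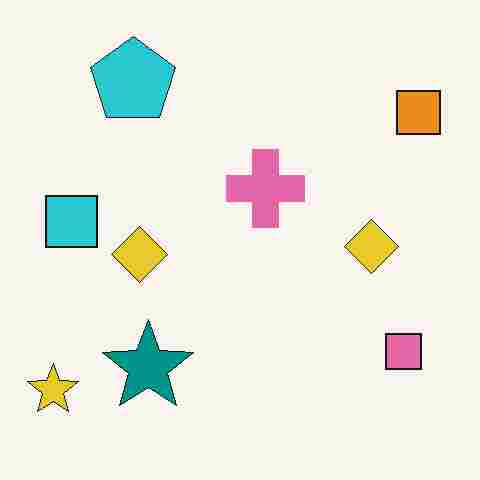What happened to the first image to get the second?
The image was degraded with heavy JPEG compression.

Blocky 8×8 compression artifacts appear around shape edges and the flat background shows ringing — characteristic JPEG degradation.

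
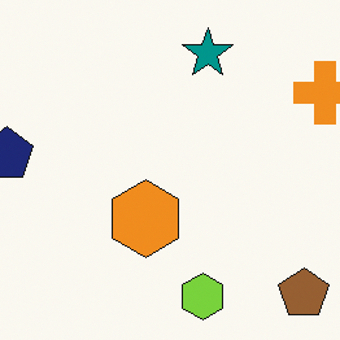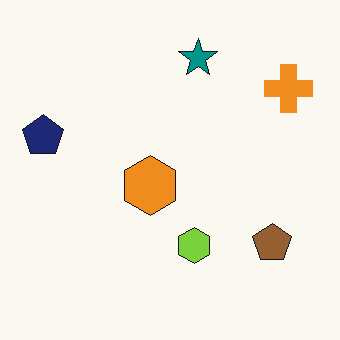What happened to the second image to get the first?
The first image is the second cropped slightly and scaled back up.

The visible shapes are larger and the field of view is narrower; shapes near the original edges may be partly or wholly outside the frame — a crop-and-rescale.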